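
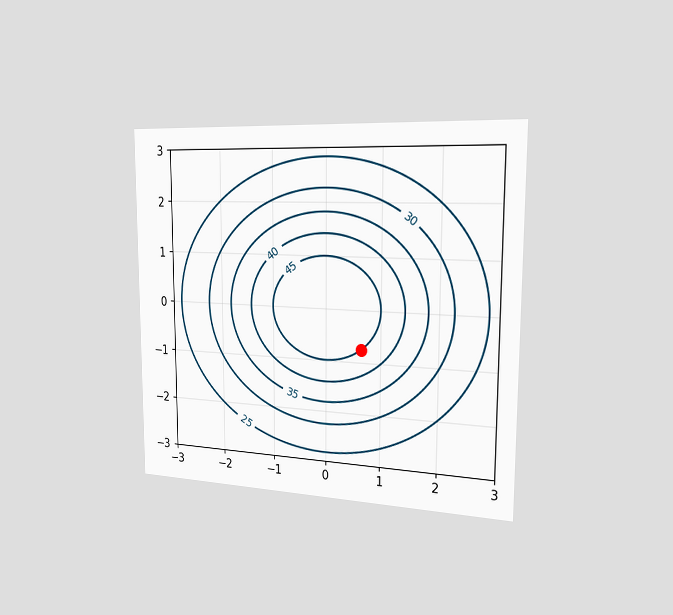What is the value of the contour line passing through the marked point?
The chart is viewed slightly from the right. The marked point sits on the contour labelled 45.

45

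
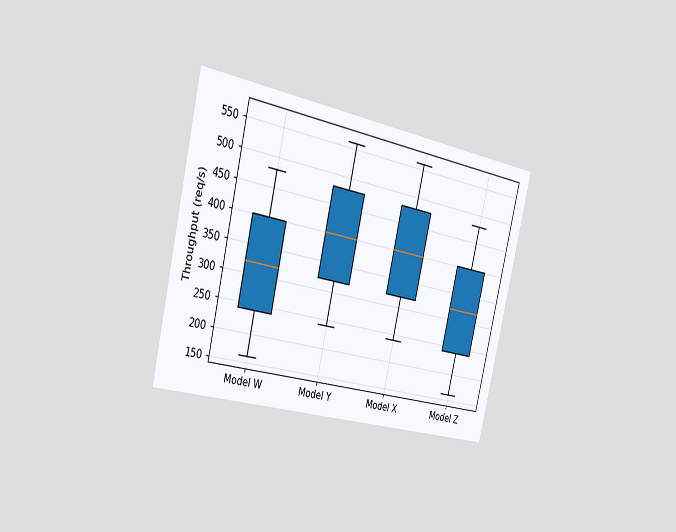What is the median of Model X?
The chart is tilted about 13° clockwise and viewed slightly from the left. The median line in the Model X box sits at 400req/s.

400req/s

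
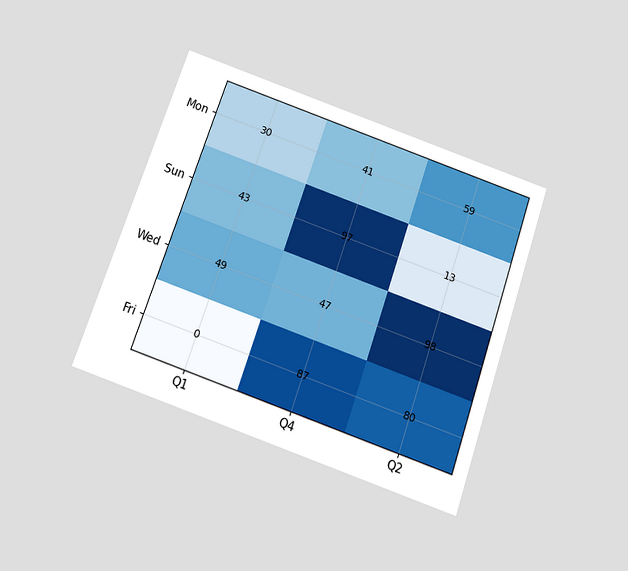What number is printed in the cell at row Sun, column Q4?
97

The chart is tilted about 19° clockwise and viewed slightly from below. The (Sun, Q4) cell reads 97.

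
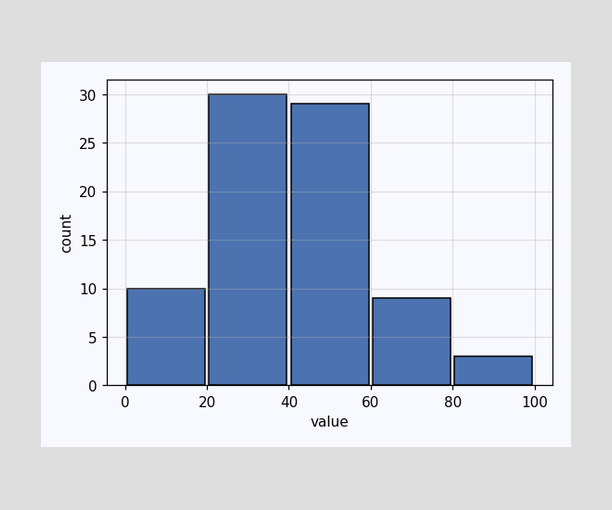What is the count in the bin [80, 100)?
The [80, 100) bin has height 3.

3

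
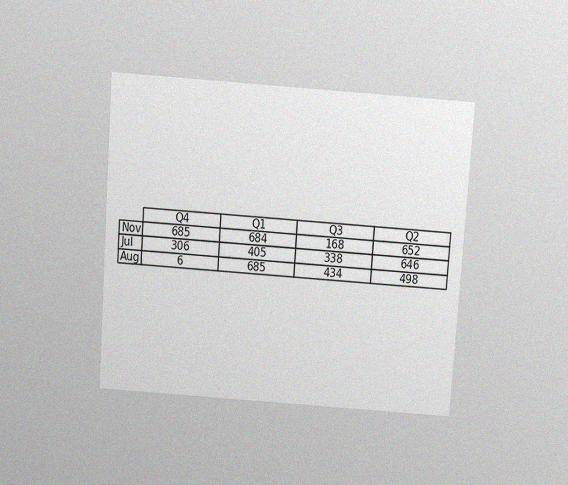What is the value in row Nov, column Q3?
168

The chart is tilted about 4° clockwise and viewed slightly from above, with some photo noise. The (Nov, Q3) cell reads 168.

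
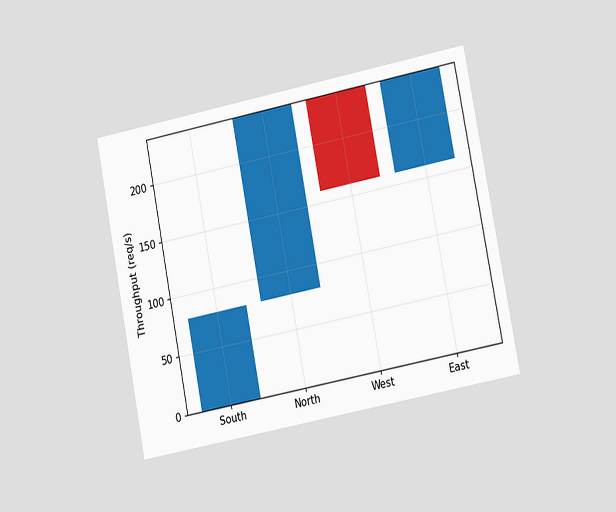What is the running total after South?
The chart is tilted about 11° counter-clockwise and viewed slightly from the right. After South the running total reaches 80req/s.

80req/s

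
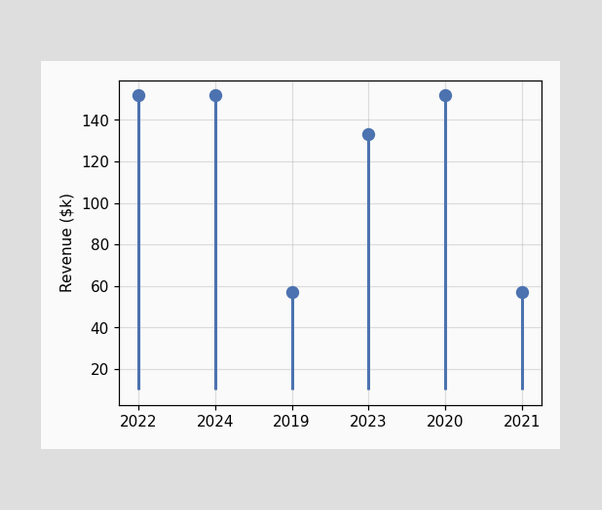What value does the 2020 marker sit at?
$152k

The 2020 marker sits at $152k.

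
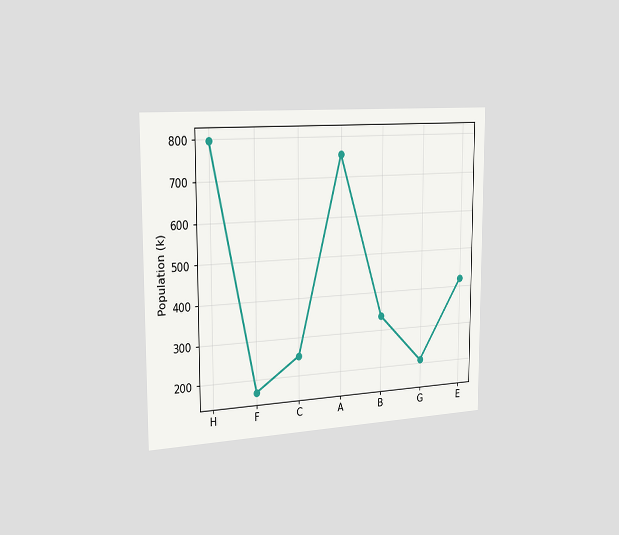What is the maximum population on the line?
798k

The chart is viewed slightly from the left. The highest point is at H, and reading across to the y-axis gives 798k.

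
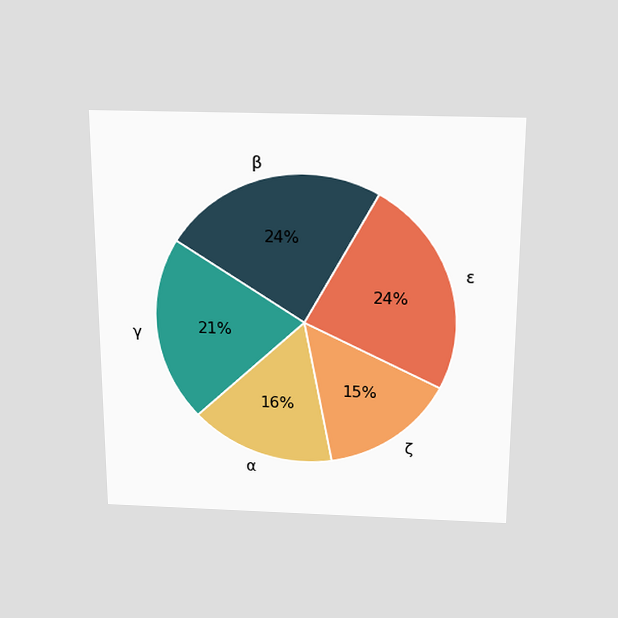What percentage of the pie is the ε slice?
24%

The chart is viewed slightly from above. The ε slice takes up 24% of the pie.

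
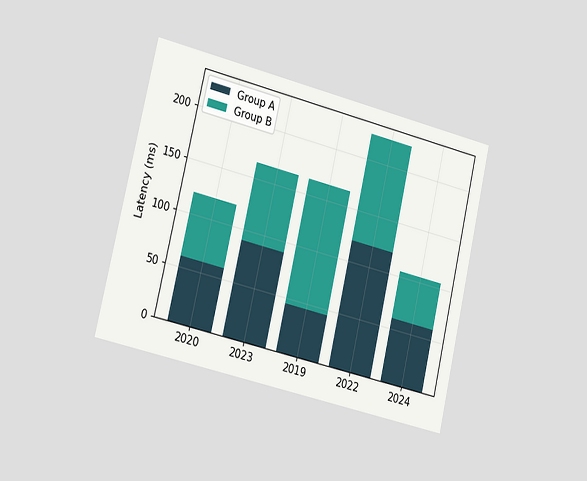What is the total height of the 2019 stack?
The chart is tilted about 13° clockwise and viewed slightly from the left. The 2019 stack's top reaches 165ms on the y-axis.

165ms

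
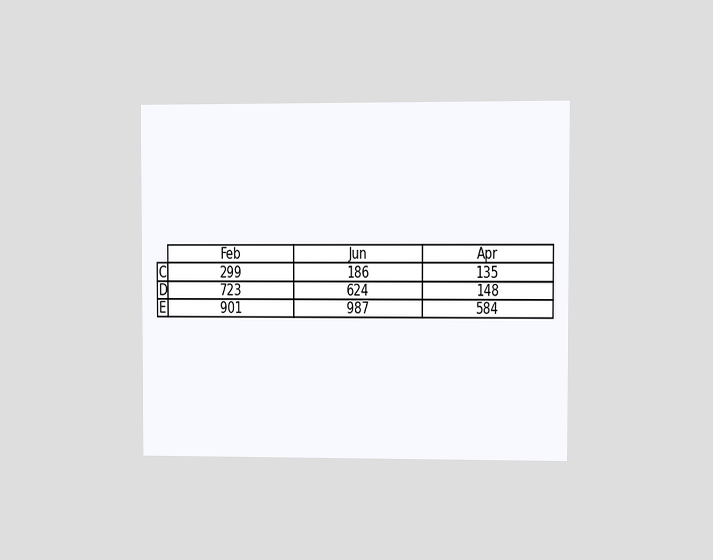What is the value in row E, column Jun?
The chart is viewed at a slight angle. The (E, Jun) cell reads 987.

987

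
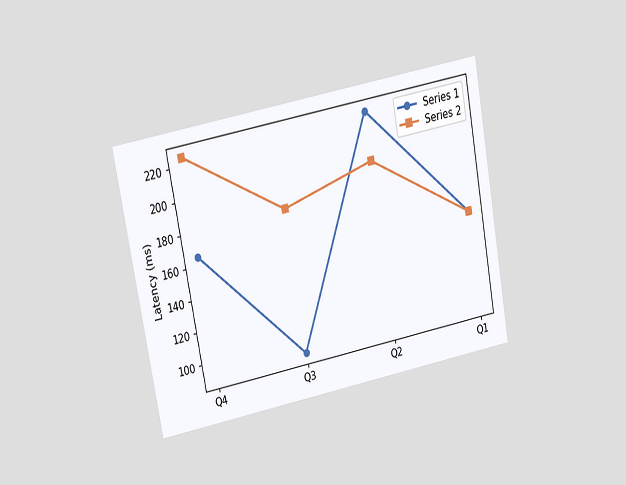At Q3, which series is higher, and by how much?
Series 2, by 90ms

The chart is tilted about 10° counter-clockwise and viewed at a slight angle. At Q3, Series 2 sits above the other line by 90ms.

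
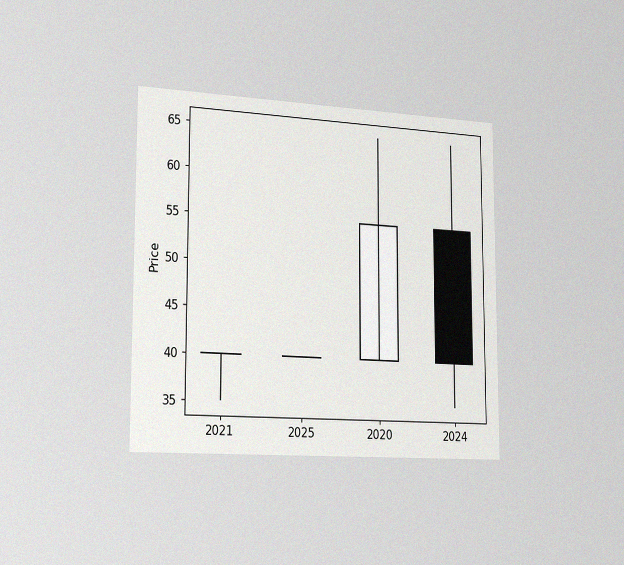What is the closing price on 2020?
55

The chart is viewed slightly from the left, with some photo noise. The 2020 candle closes at 55.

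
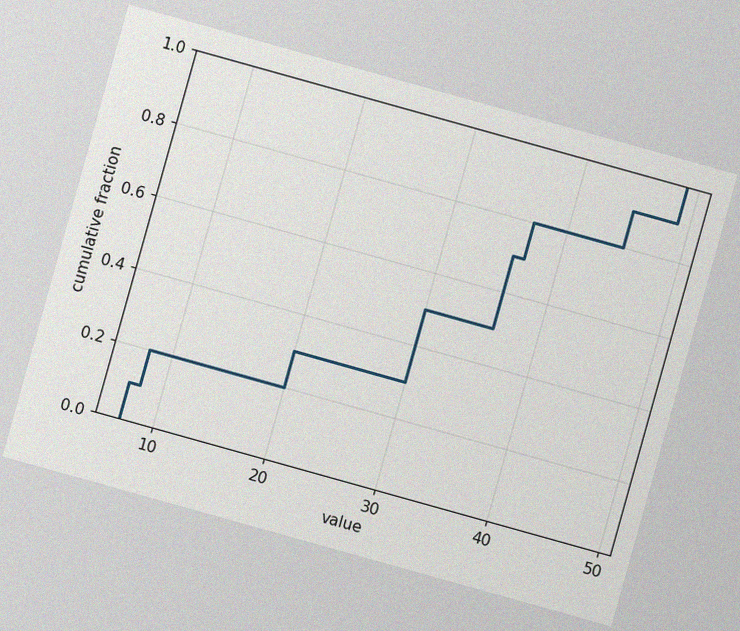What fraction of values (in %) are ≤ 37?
80%

The chart is tilted about 16° clockwise, with some photo noise. At x=37 the ECDF step is at 80%.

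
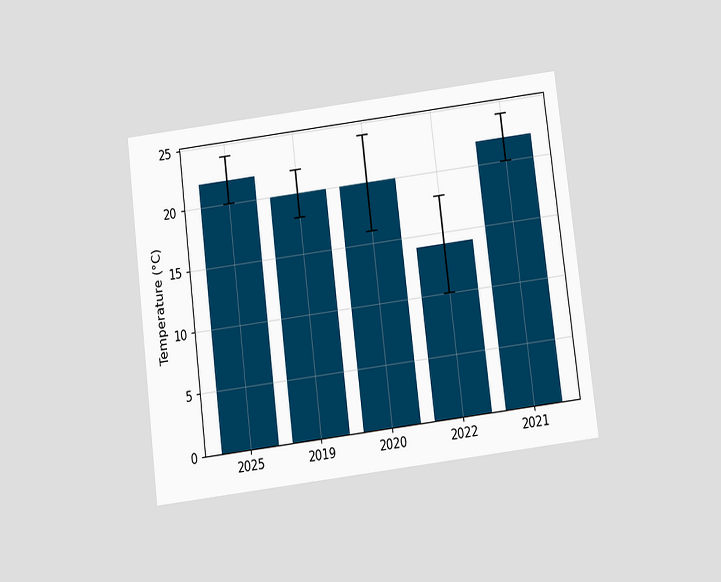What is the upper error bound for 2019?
22°C

The chart is tilted about 7° counter-clockwise and viewed slightly from below. The 2019 bar's upper whisker reaches 22°C.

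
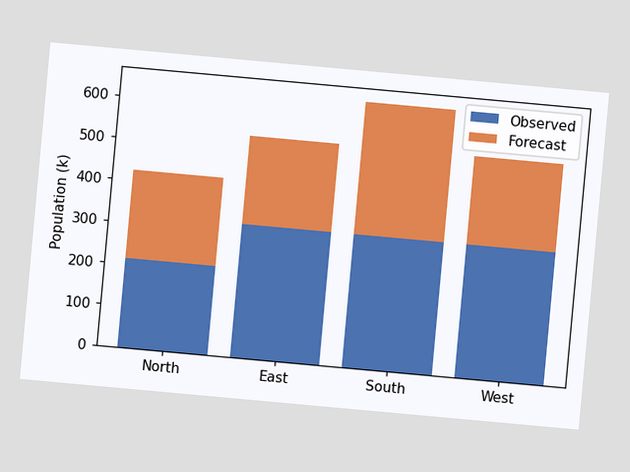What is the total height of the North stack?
The chart is tilted about 5° clockwise. The North stack's top reaches 424k on the y-axis.

424k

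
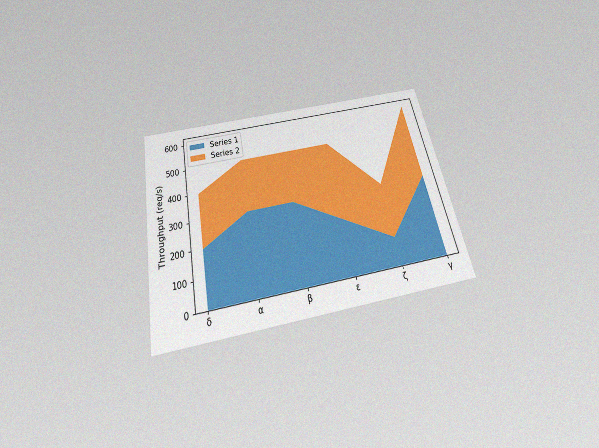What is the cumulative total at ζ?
300req/s

The chart is tilted about 12° counter-clockwise and viewed slightly from below, with some photo noise. The stacked total at ζ reaches 300req/s.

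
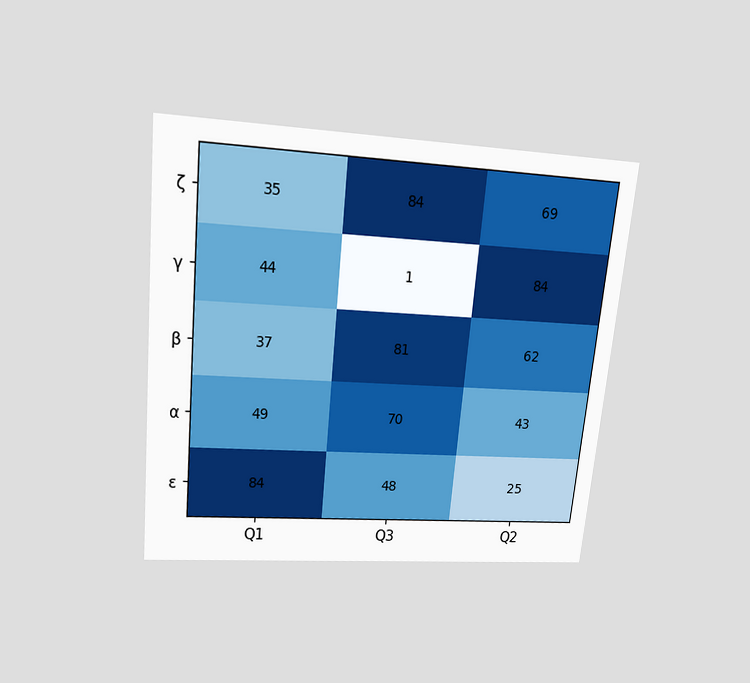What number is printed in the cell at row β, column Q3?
81

The chart is tilted about 6° clockwise and viewed slightly from above. The (β, Q3) cell reads 81.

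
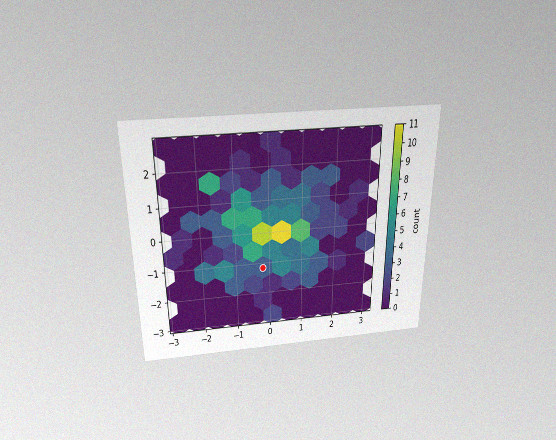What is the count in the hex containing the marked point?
3

The chart is viewed slightly from above, with some photo noise. The marked hex reads 3 on the colorbar.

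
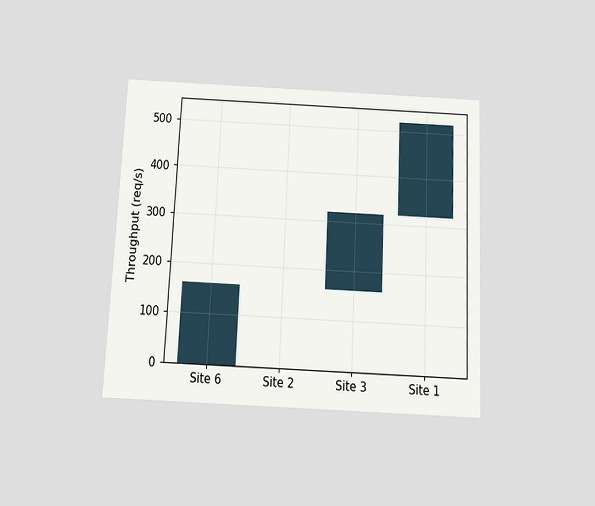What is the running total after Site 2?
160req/s

The chart is tilted about 3° clockwise and viewed slightly from below. After Site 2 the running total reaches 160req/s.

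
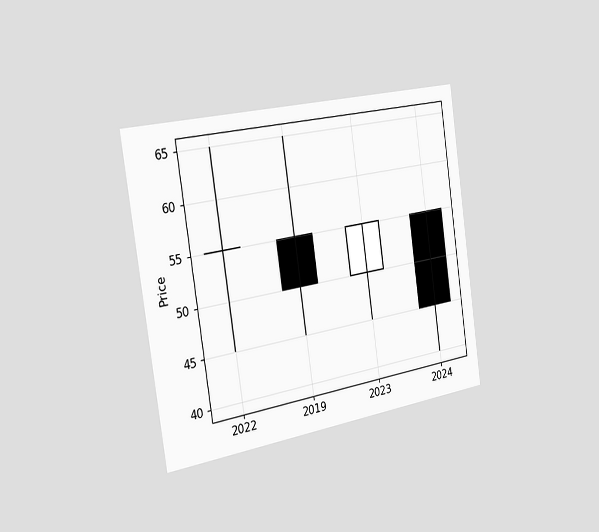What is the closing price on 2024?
45

The chart is tilted about 8° counter-clockwise and viewed slightly from the left. The 2024 candle closes at 45.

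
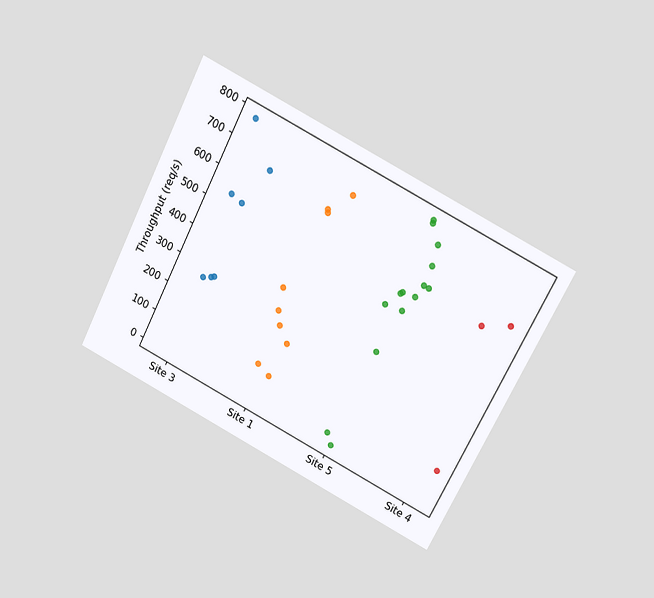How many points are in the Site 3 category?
The chart is tilted about 27° clockwise and viewed slightly from above. Counting the markers in the Site 3 column gives 7.

7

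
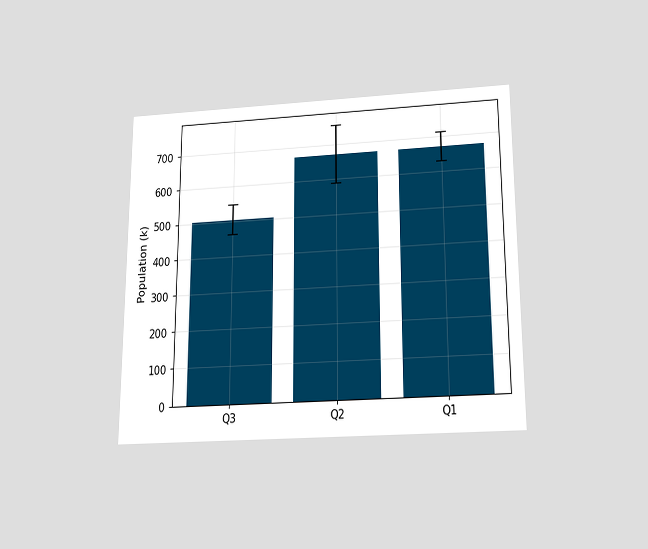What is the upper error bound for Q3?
546k

The chart is viewed slightly from below. The Q3 bar's upper whisker reaches 546k.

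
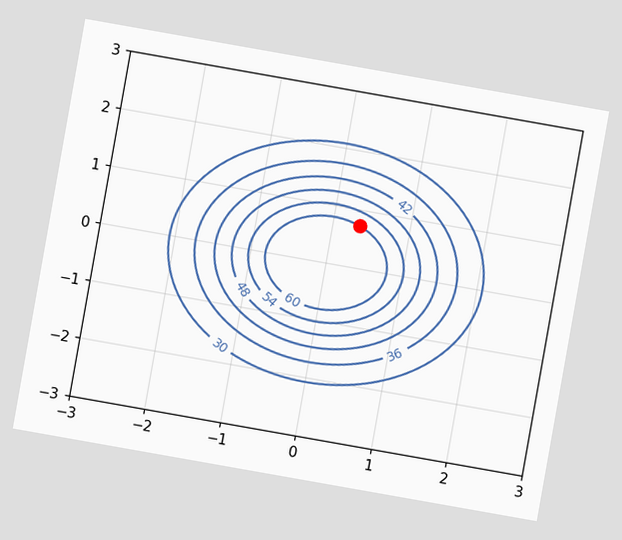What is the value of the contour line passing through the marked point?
60

The chart is tilted about 10° clockwise. The marked point sits on the contour labelled 60.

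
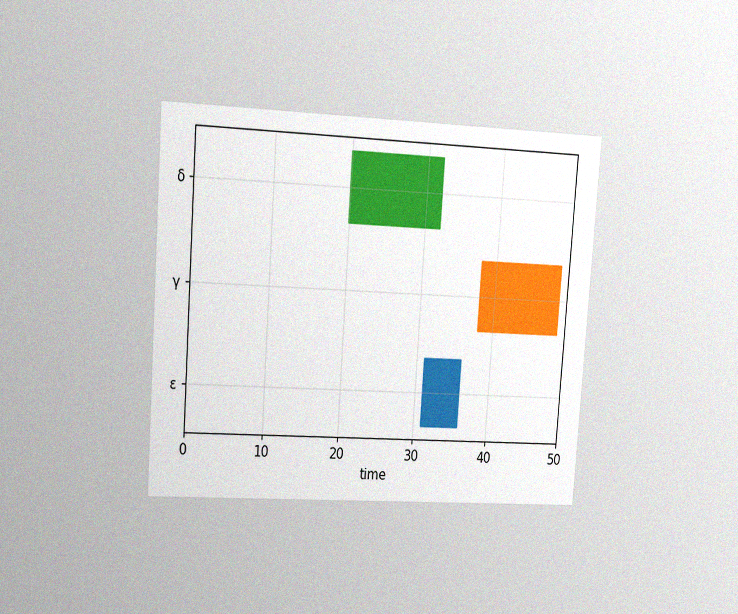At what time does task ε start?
The chart is tilted about 4° clockwise and viewed slightly from the left, with some photo noise. The ε bar begins at t=31.

31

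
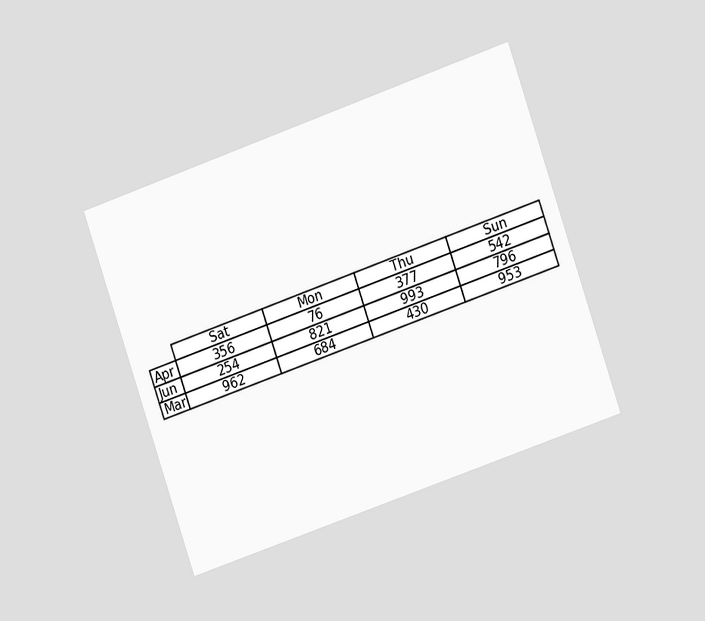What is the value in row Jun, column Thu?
The chart is tilted about 19° counter-clockwise and viewed slightly from the right. The (Jun, Thu) cell reads 993.

993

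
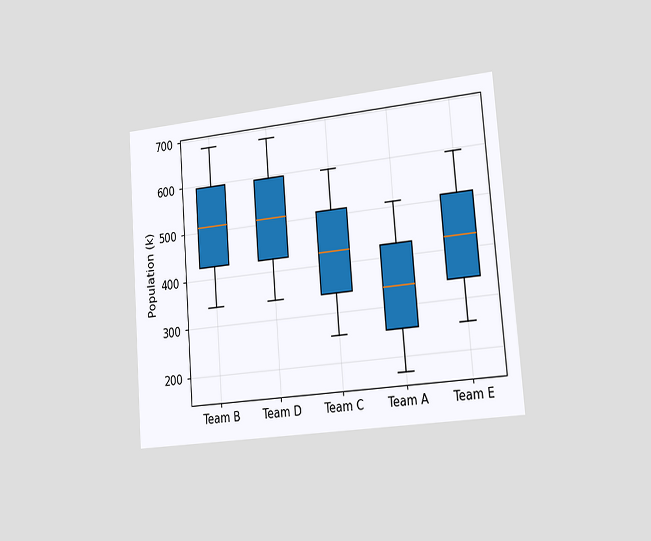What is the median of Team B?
The chart is tilted about 5° counter-clockwise and viewed slightly from the right. The median line in the Team B box sits at 510k.

510k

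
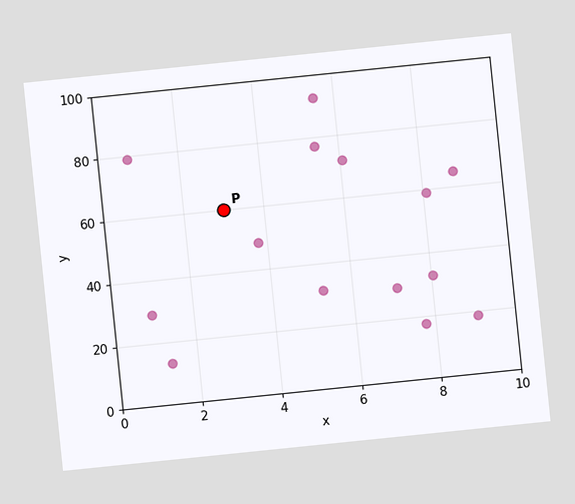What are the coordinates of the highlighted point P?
The chart is tilted about 6° counter-clockwise. Following the gridlines from P to each axis, P sits at (3, 60).

(3, 60)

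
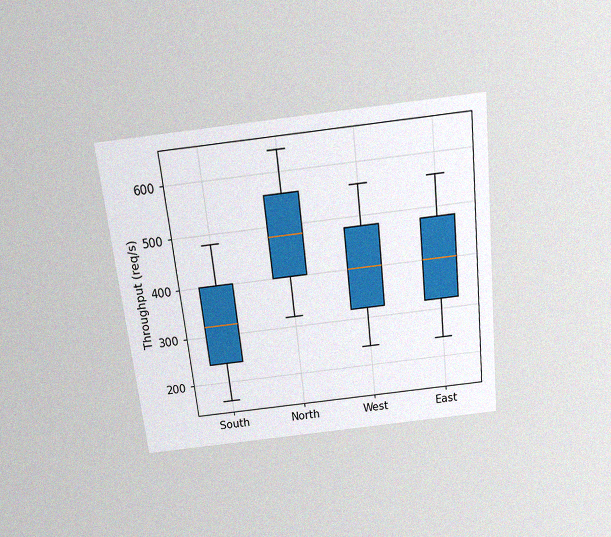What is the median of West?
The chart is tilted about 6° counter-clockwise and viewed slightly from above, with some photo noise. The median line in the West box sits at 400req/s.

400req/s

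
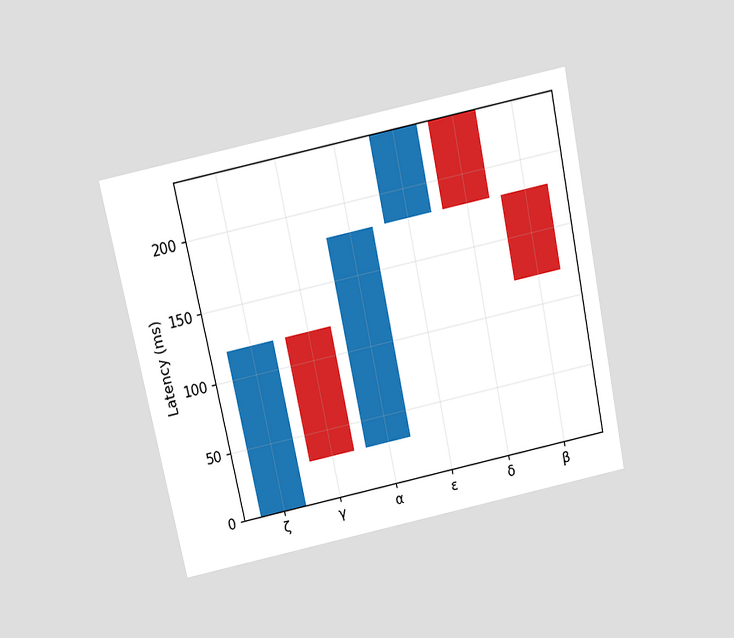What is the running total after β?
120ms

The chart is tilted about 12° counter-clockwise and viewed slightly from above. After β the running total reaches 120ms.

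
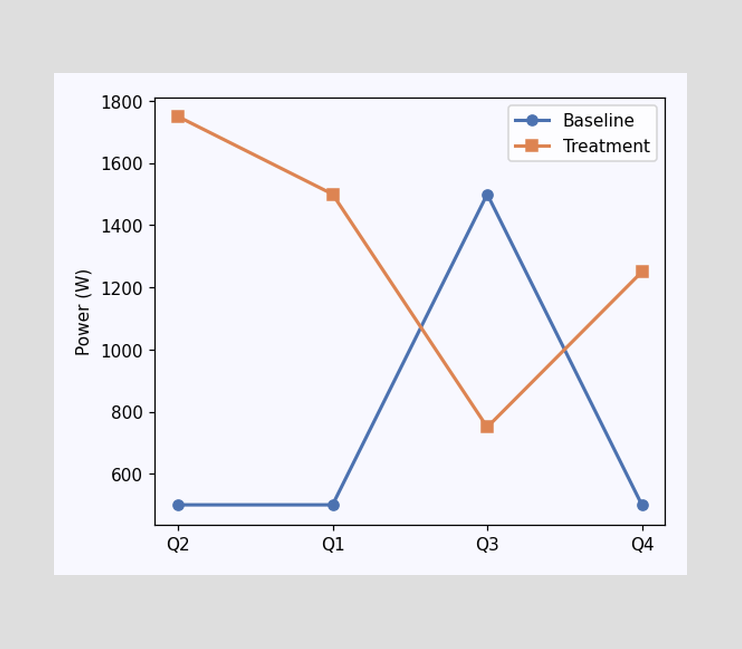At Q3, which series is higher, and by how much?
Baseline, by 750W

At Q3, Baseline sits above the other line by 750W.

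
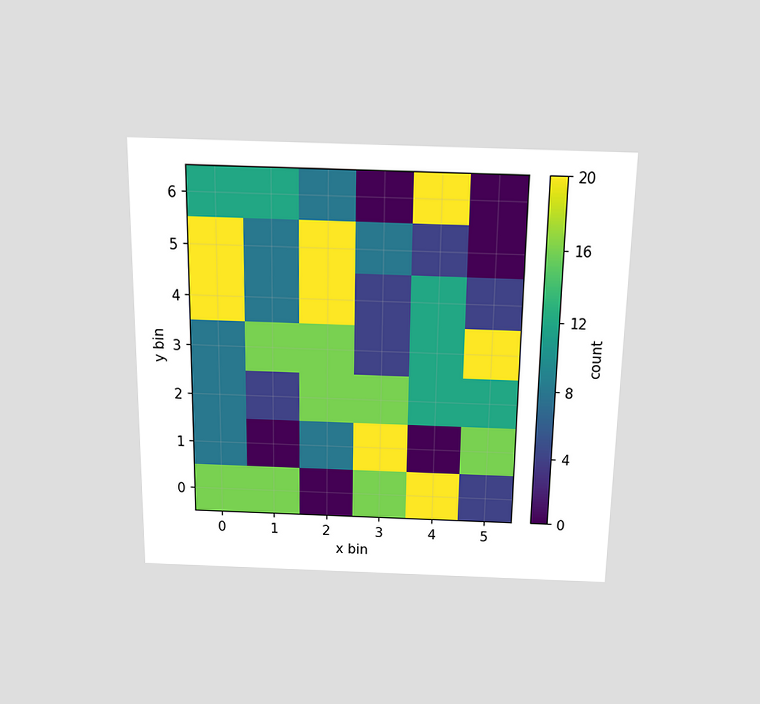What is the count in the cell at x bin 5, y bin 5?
The chart is viewed slightly from above. Matching the cell (5, 5) against the colorbar gives 0.

0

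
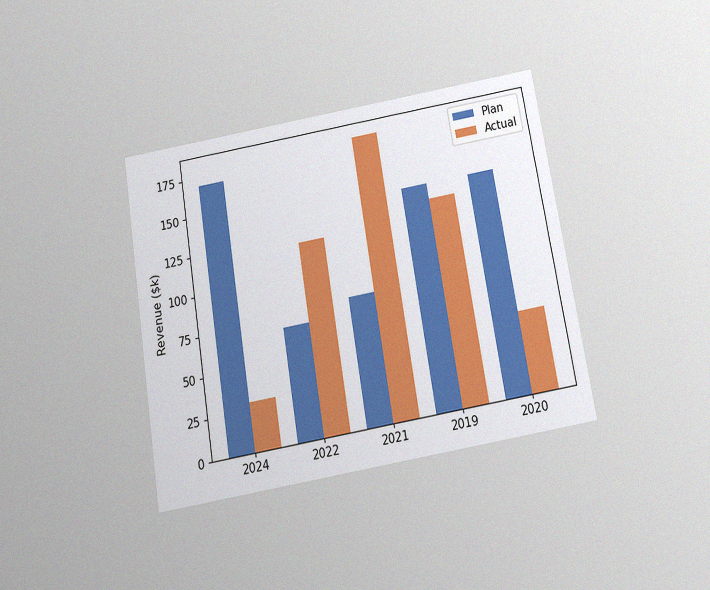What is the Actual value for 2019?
The chart is tilted about 9° counter-clockwise and viewed slightly from below, with some photo noise. The Actual bar at 2019 reaches $130k on the y-axis.

$130k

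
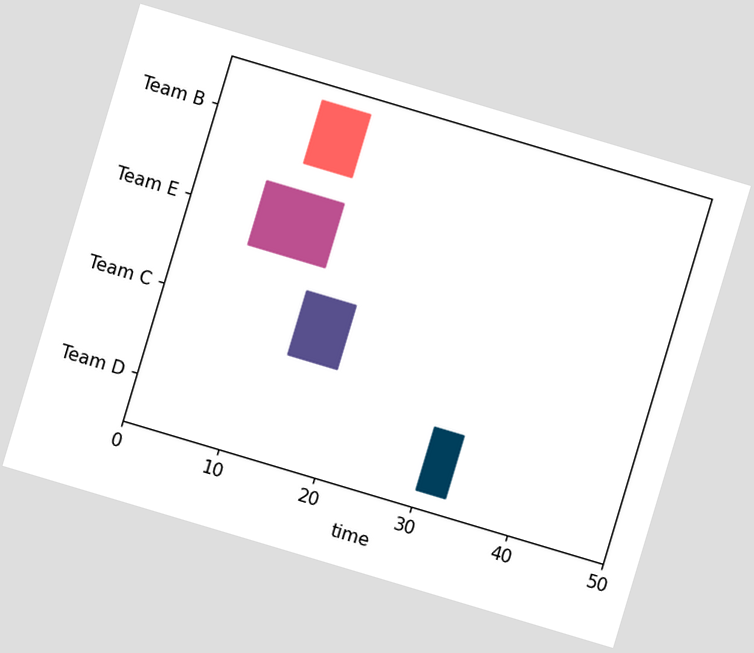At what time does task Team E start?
7

The chart is tilted about 17° clockwise. The Team E bar begins at t=7.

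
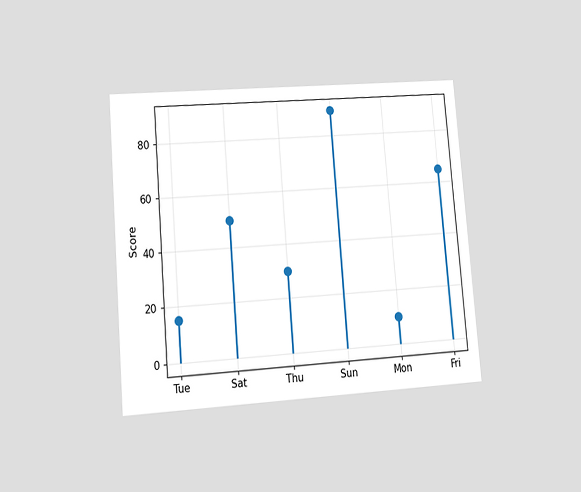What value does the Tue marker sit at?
The chart is tilted about 5° counter-clockwise and viewed at a slight angle. The Tue marker sits at 15.

15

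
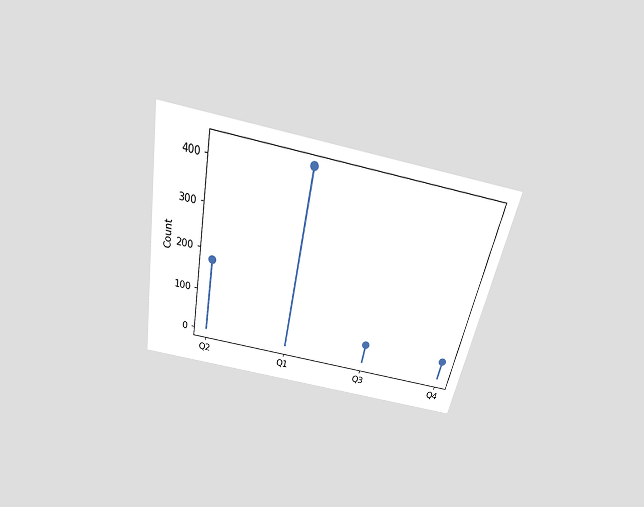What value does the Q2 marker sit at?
175

The chart is tilted about 11° clockwise and viewed slightly from above. The Q2 marker sits at 175.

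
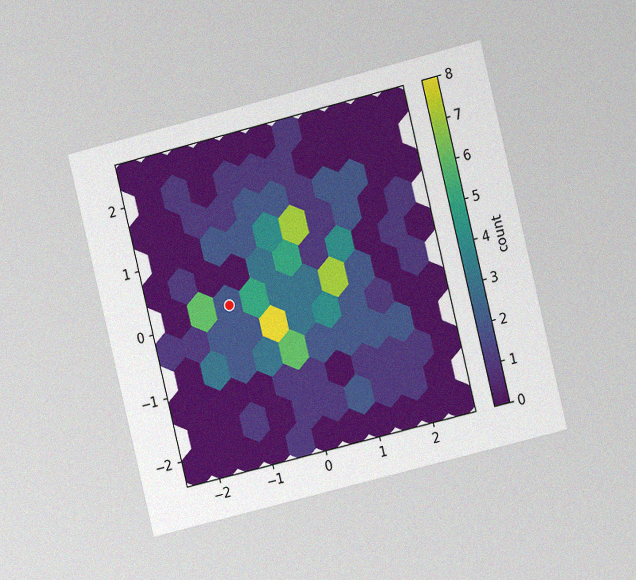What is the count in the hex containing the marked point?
The chart is tilted about 14° counter-clockwise and viewed at a slight angle, with some photo noise. The marked hex reads 2 on the colorbar.

2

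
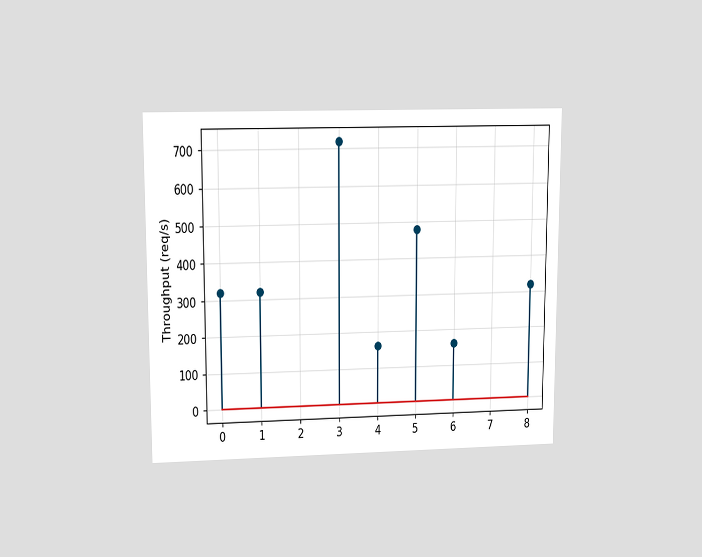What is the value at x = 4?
The chart is viewed at a slight angle. The stem at x=4 reaches 160req/s.

160req/s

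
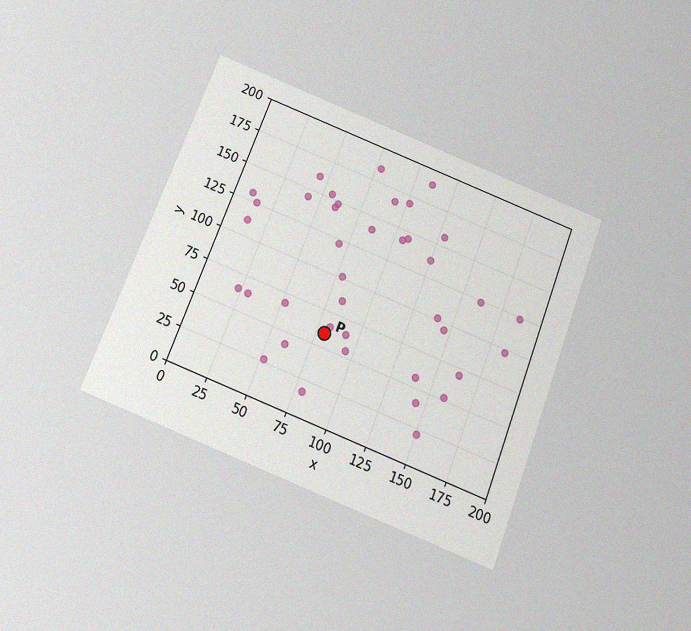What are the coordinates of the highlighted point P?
(80, 60)

The chart is tilted about 21° clockwise and viewed slightly from below, with some photo noise. Following the gridlines from P to each axis, P sits at (80, 60).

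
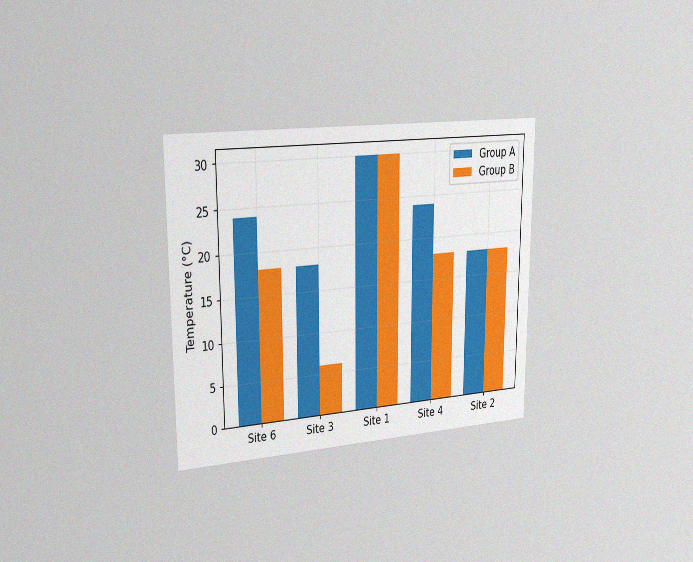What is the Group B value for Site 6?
18°C

The chart is viewed slightly from the left, with some photo noise. The Group B bar at Site 6 reaches 18°C on the y-axis.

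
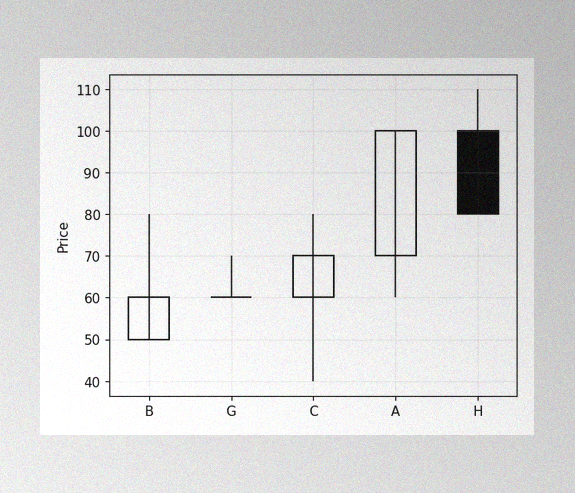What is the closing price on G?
60

The image has some photo noise and uneven lighting. The G candle closes at 60.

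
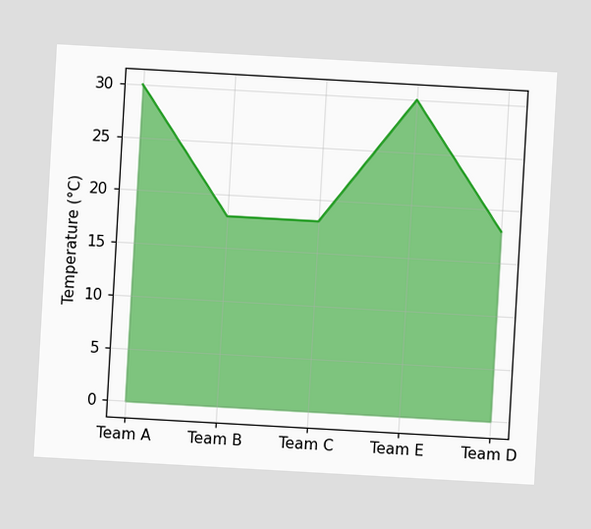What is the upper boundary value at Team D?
The chart is tilted about 3° clockwise. At Team D the upper boundary is at 18°C.

18°C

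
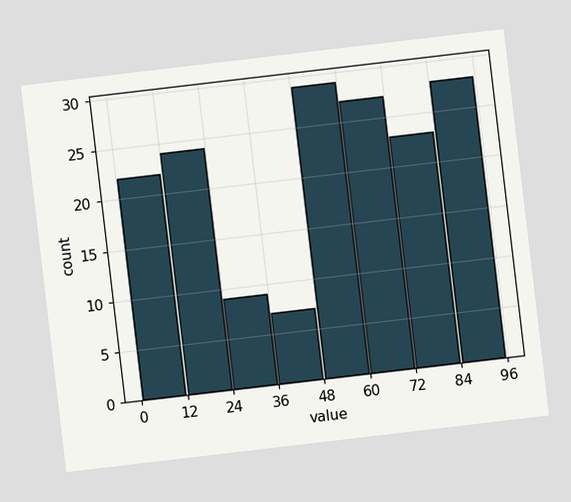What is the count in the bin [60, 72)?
The chart is tilted about 7° counter-clockwise. The [60, 72) bin has height 27.

27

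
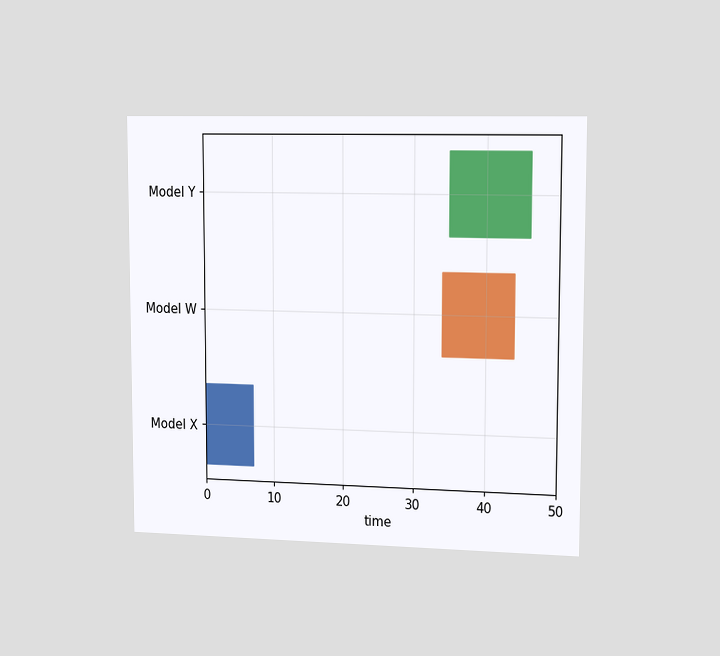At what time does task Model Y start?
The chart is viewed slightly from the right. The Model Y bar begins at t=35.

35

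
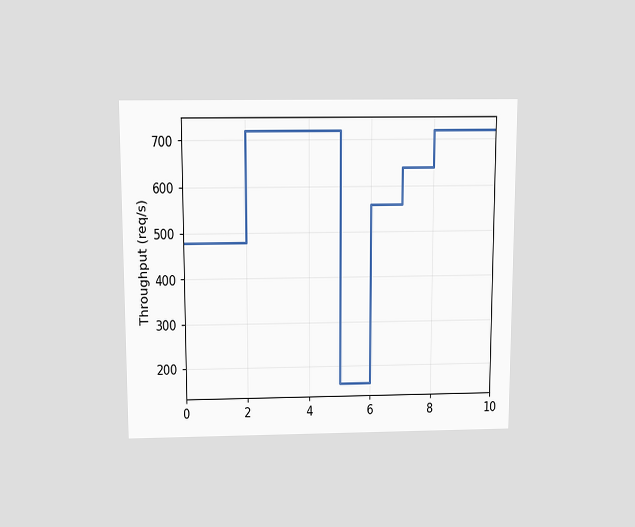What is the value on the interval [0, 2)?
The chart is viewed slightly from above. On [0, 2) the step sits at 480req/s.

480req/s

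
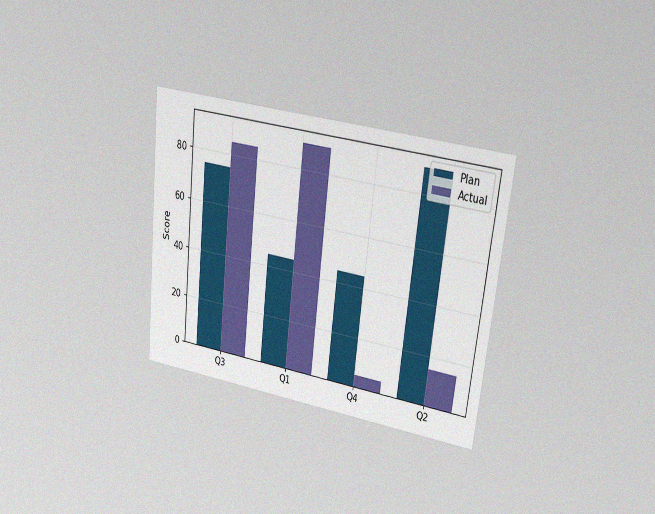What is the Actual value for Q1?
90

The chart is tilted about 6° clockwise and viewed at a slight angle, with some photo noise. The Actual bar at Q1 reaches 90 on the y-axis.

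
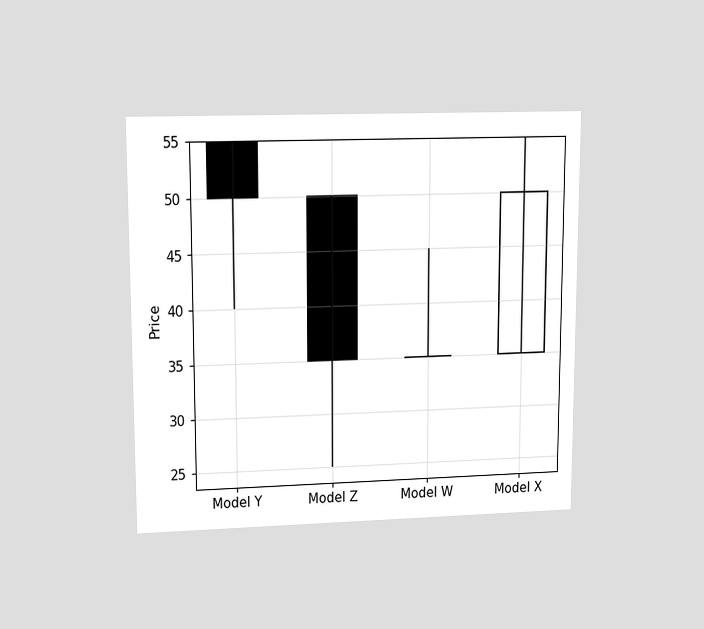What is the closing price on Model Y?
50

The chart is viewed at a slight angle. The Model Y candle closes at 50.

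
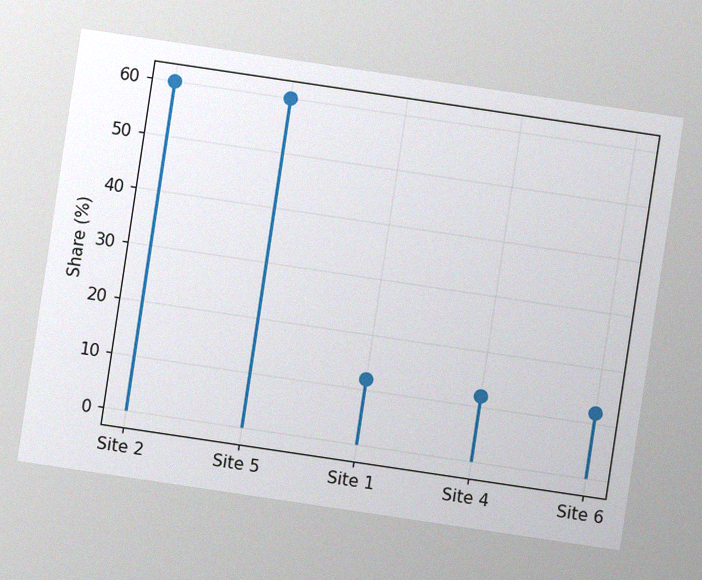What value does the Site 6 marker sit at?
The chart is tilted about 8° clockwise, with some photo noise. The Site 6 marker sits at 12%.

12%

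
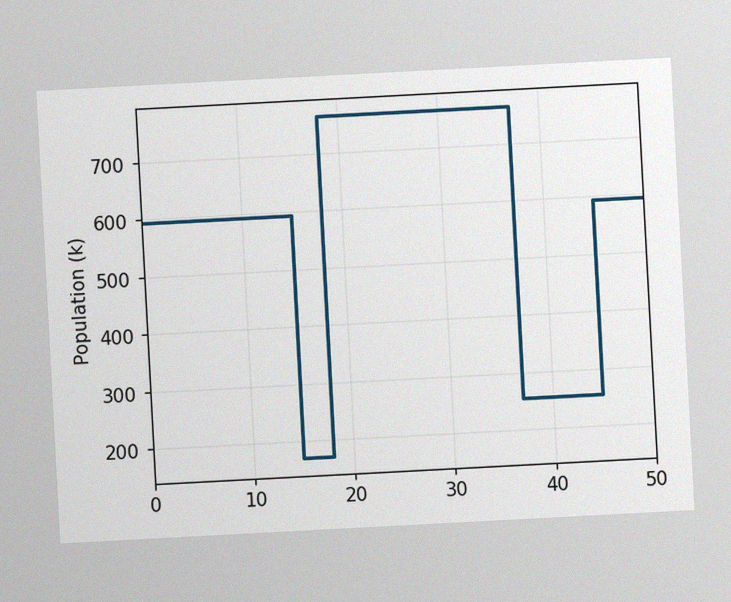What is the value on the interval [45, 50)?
The chart is tilted about 3° counter-clockwise, with some photo noise. On [45, 50) the step sits at 595k.

595k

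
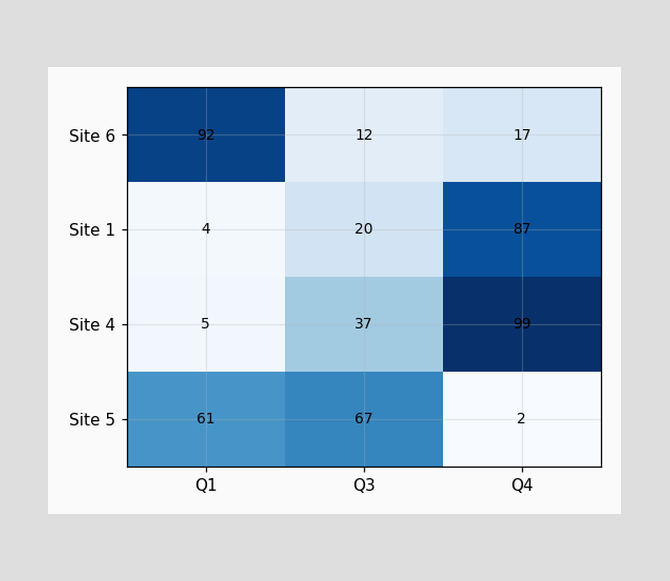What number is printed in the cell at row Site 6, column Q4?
The (Site 6, Q4) cell reads 17.

17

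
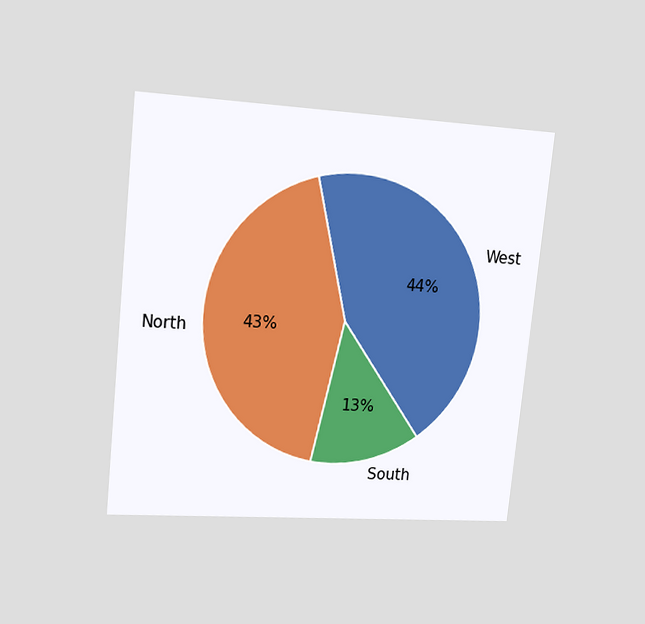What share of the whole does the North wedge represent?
43%

The chart is tilted about 6° clockwise and viewed at a slight angle. The North slice takes up 43% of the pie.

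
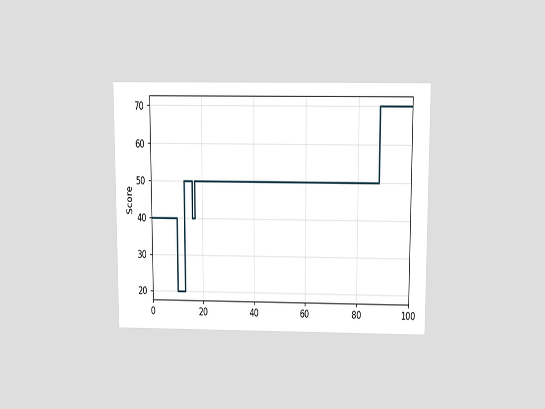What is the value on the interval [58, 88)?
50

The chart is viewed slightly from above. On [58, 88) the step sits at 50.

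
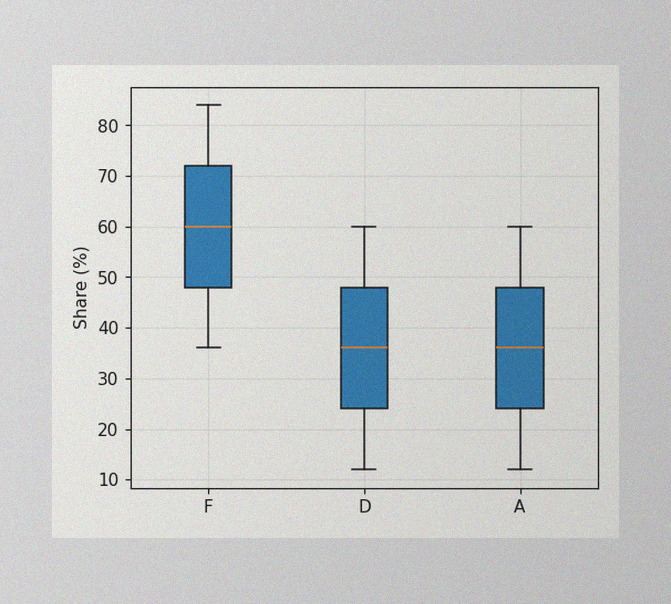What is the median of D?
The image has some photo noise and uneven lighting. The median line in the D box sits at 36%.

36%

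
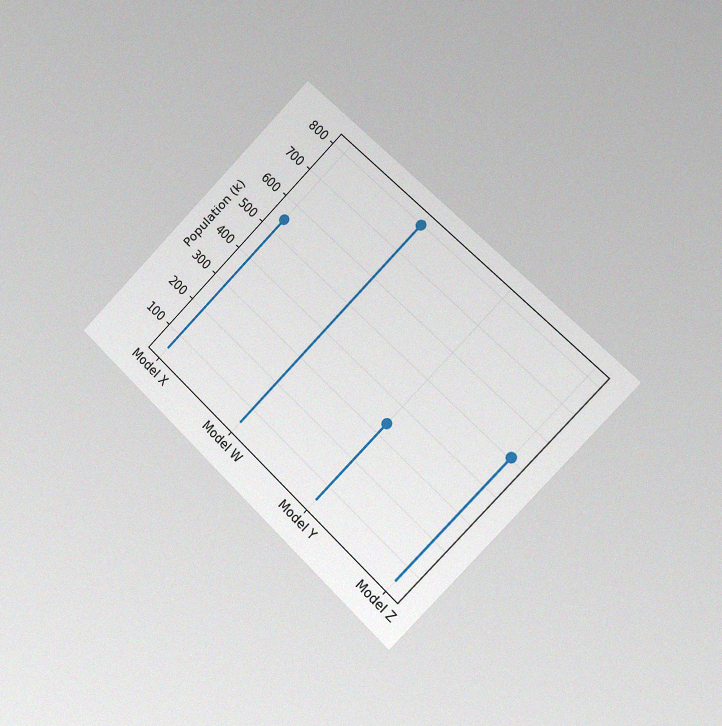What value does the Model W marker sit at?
The chart is tilted about 45° clockwise and viewed slightly from the right, with some photo noise. The Model W marker sits at 798k.

798k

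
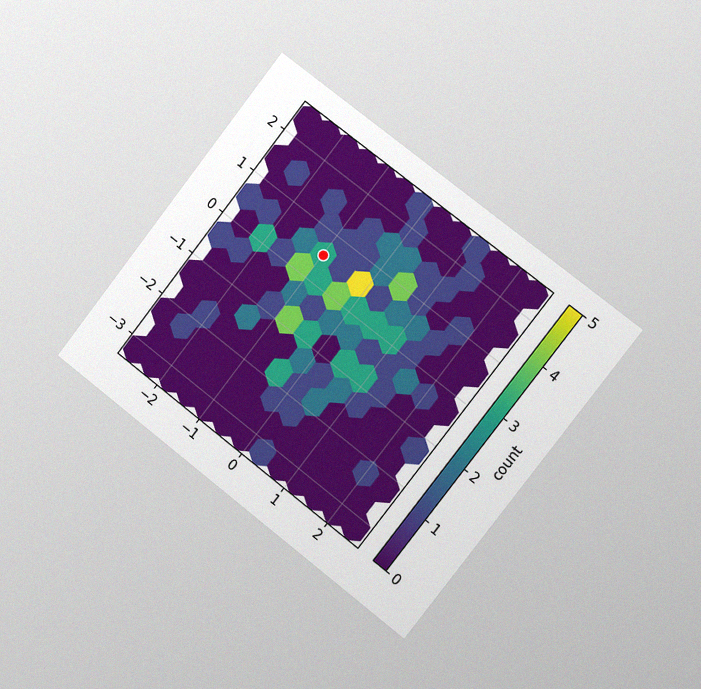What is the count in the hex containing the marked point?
3

The chart is tilted about 38° clockwise and viewed slightly from the right, with some photo noise. The marked hex reads 3 on the colorbar.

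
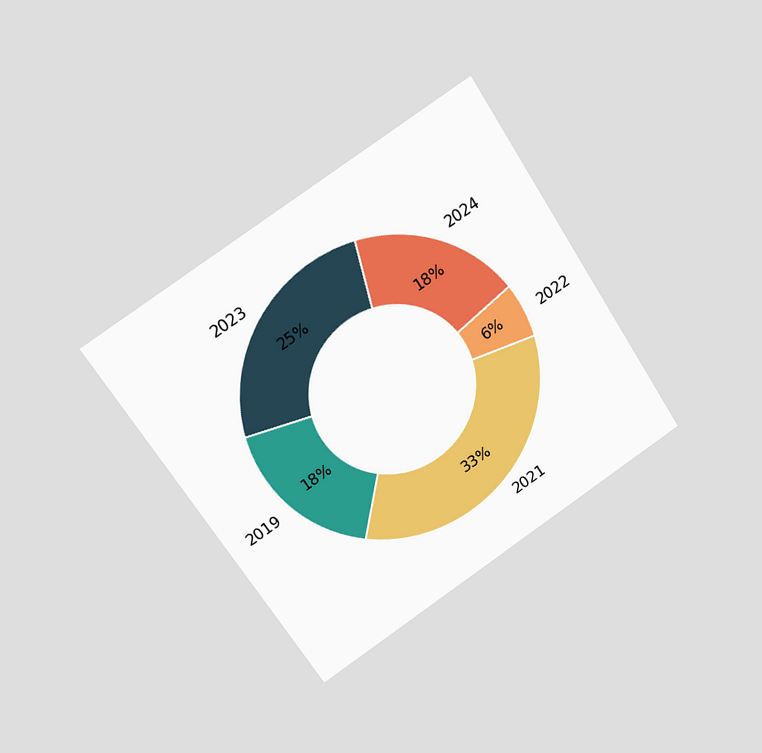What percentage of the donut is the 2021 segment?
The chart is tilted about 33° counter-clockwise and viewed at a slight angle. The 2021 segment takes up 33% of the ring.

33%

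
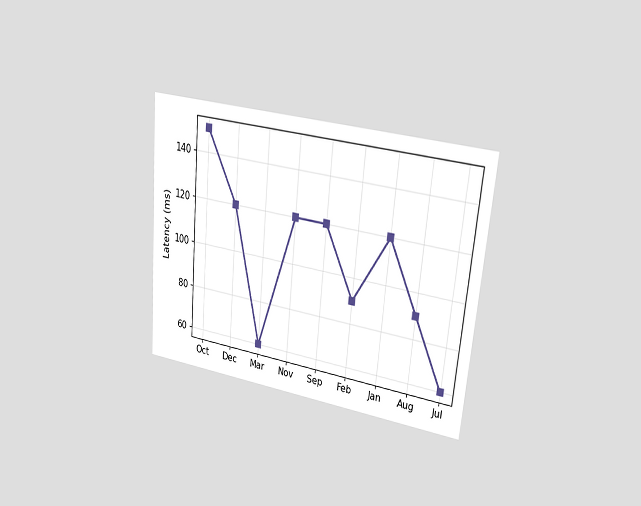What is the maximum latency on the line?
The chart is tilted about 5° clockwise and viewed at a slight angle. The highest point is at Oct, and reading across to the y-axis gives 150ms.

150ms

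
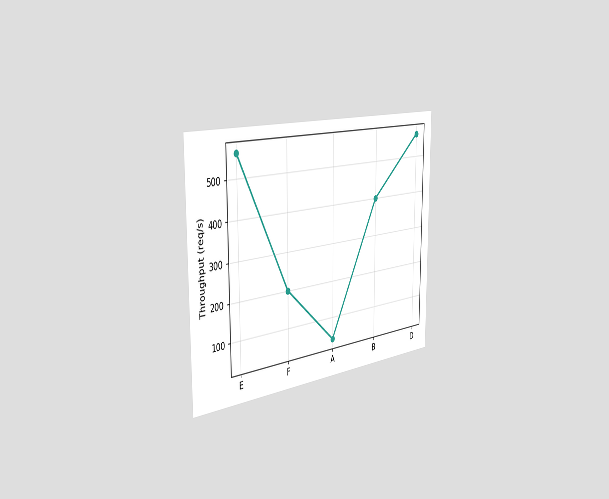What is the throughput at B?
The chart is viewed slightly from the left. At B, the line is at 400req/s.

400req/s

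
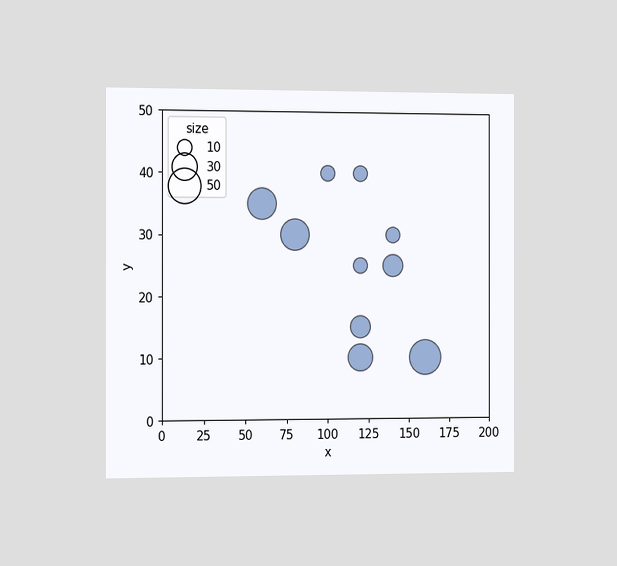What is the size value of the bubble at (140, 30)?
10

The chart is viewed slightly from the left. Matching the bubble at (140, 30) against the size legend gives 10.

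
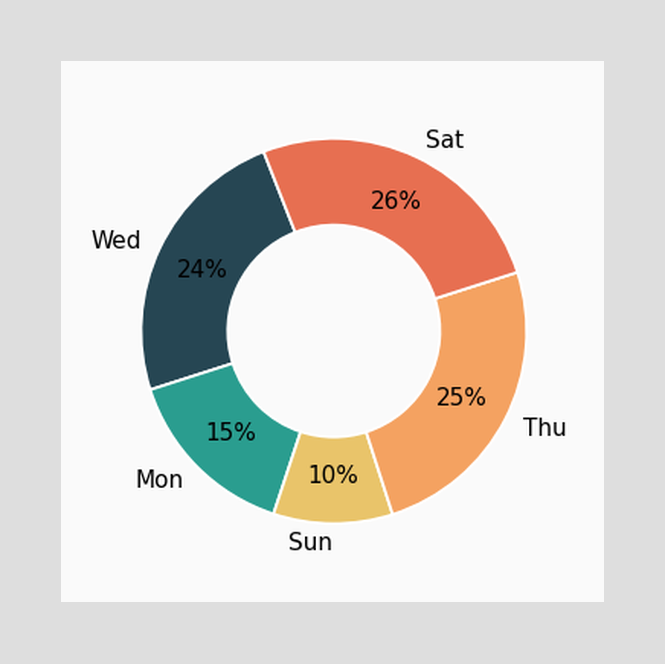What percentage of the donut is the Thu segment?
25%

The Thu segment takes up 25% of the ring.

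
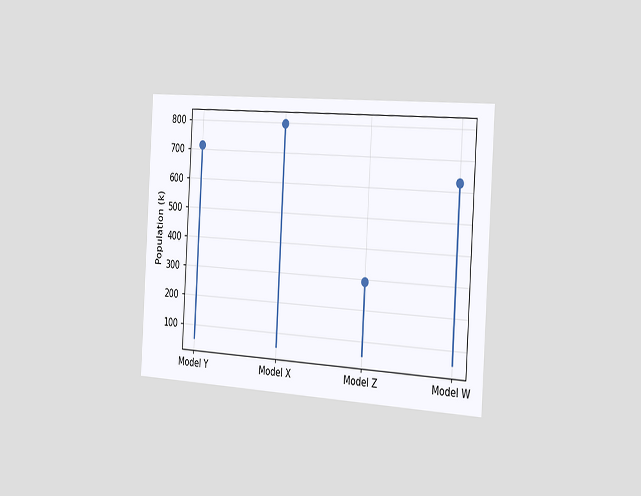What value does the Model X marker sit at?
798k

The chart is tilted about 3° clockwise and viewed slightly from the right. The Model X marker sits at 798k.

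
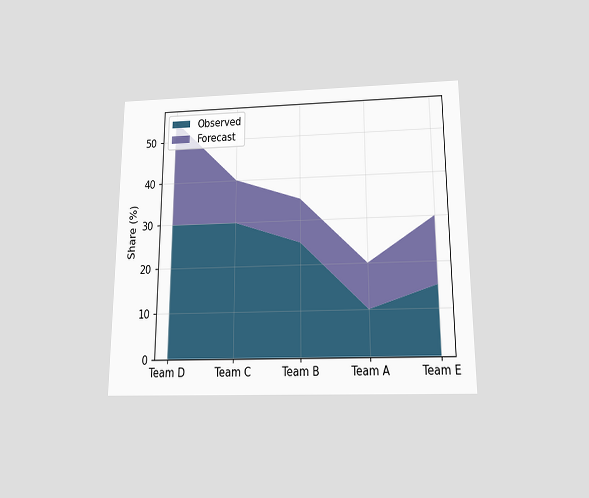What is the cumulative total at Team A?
20%

The chart is viewed slightly from below. The stacked total at Team A reaches 20%.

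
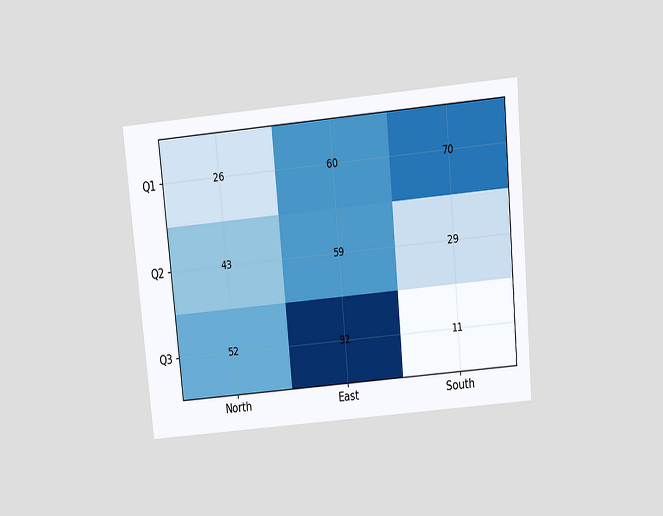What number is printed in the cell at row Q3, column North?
52

The chart is tilted about 5° counter-clockwise and viewed slightly from above. The (Q3, North) cell reads 52.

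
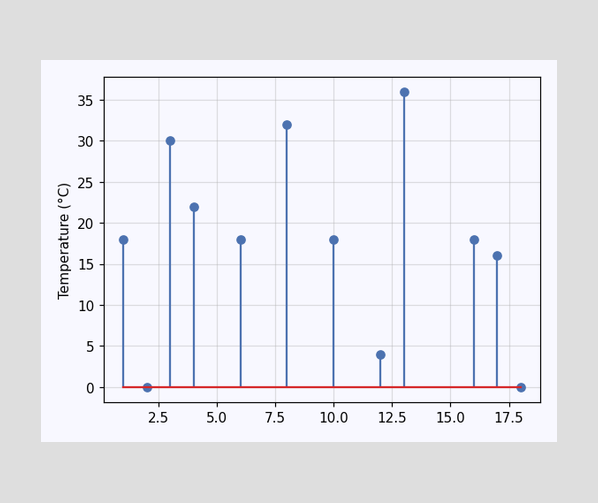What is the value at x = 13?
The stem at x=13 reaches 36°C.

36°C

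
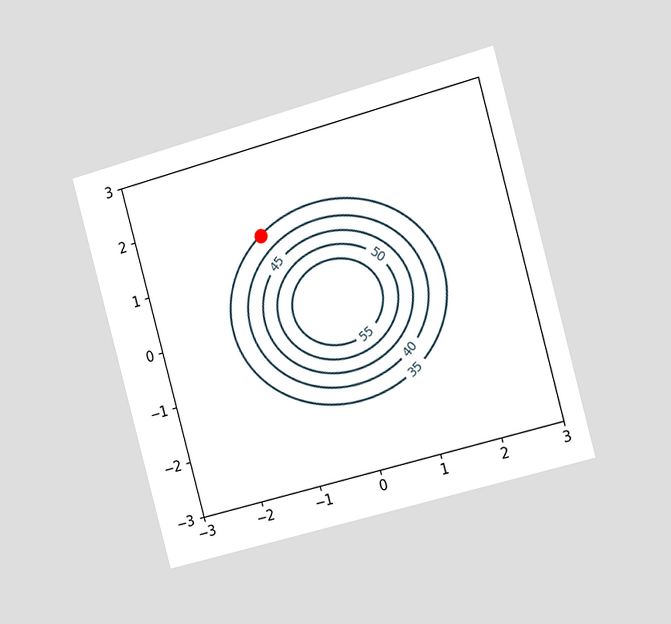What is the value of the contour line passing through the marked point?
35

The chart is tilted about 15° counter-clockwise and viewed slightly from the right. The marked point sits on the contour labelled 35.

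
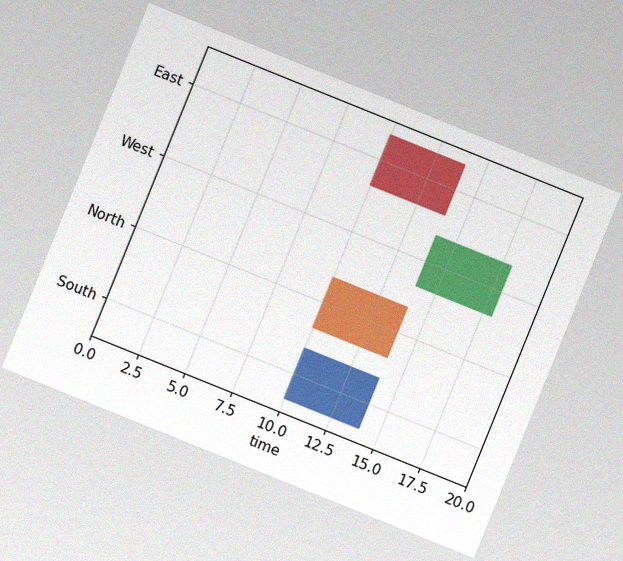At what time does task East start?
10

The chart is tilted about 22° clockwise, with some photo noise. The East bar begins at t=10.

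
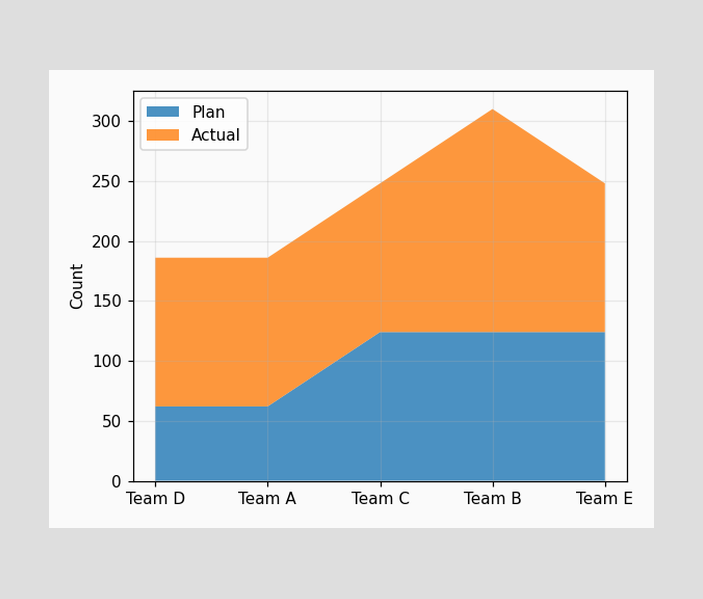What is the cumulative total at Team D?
186

The stacked total at Team D reaches 186.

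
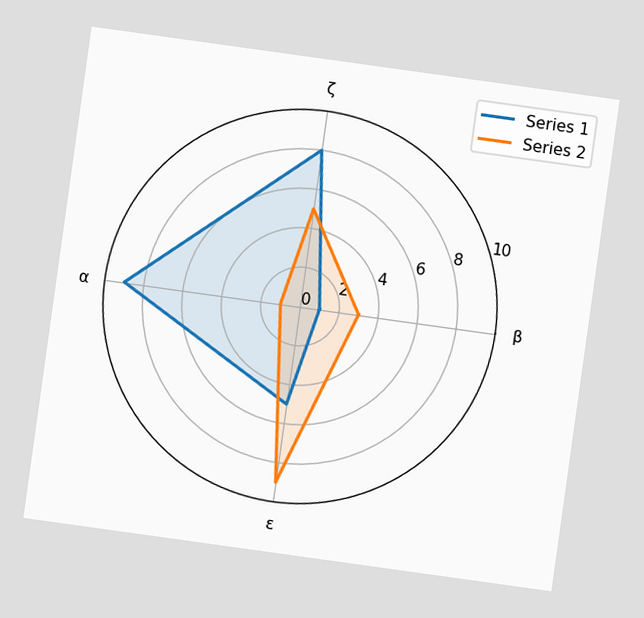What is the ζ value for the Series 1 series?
The chart is tilted about 8° clockwise. On the ζ axis, Series 1 reaches 8.

8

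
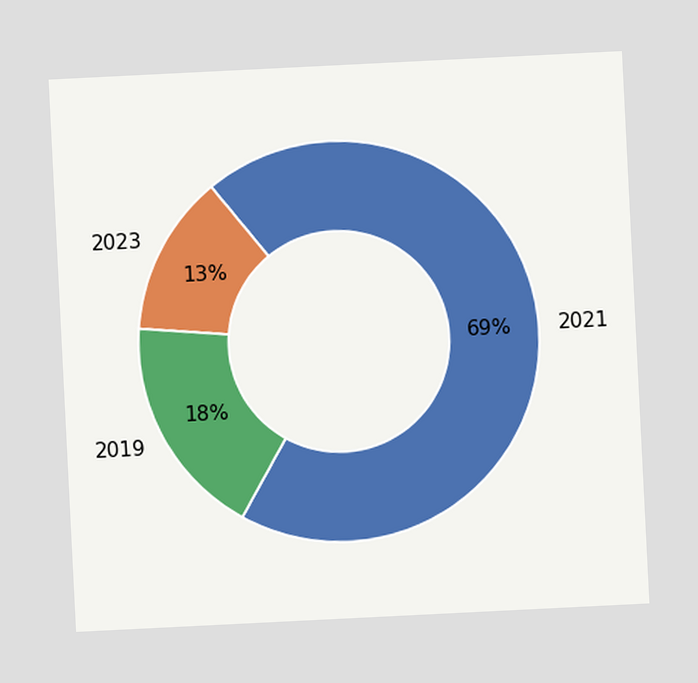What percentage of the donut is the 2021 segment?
The chart is tilted about 3° counter-clockwise. The 2021 segment takes up 69% of the ring.

69%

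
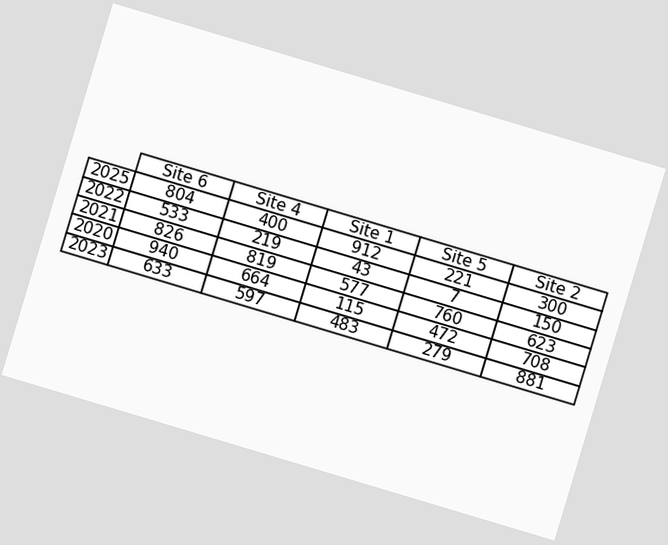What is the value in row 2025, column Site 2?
300

The chart is tilted about 17° clockwise. The (2025, Site 2) cell reads 300.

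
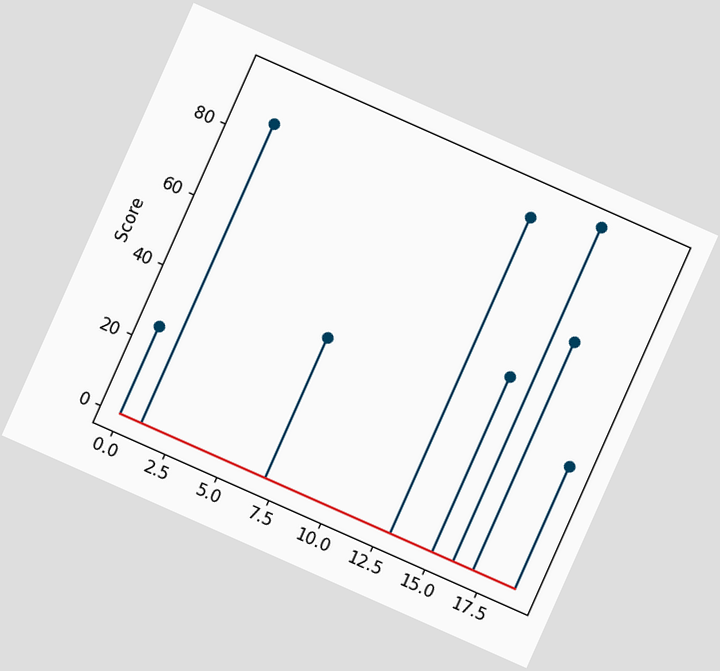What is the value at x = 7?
40

The chart is tilted about 24° clockwise. The stem at x=7 reaches 40.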